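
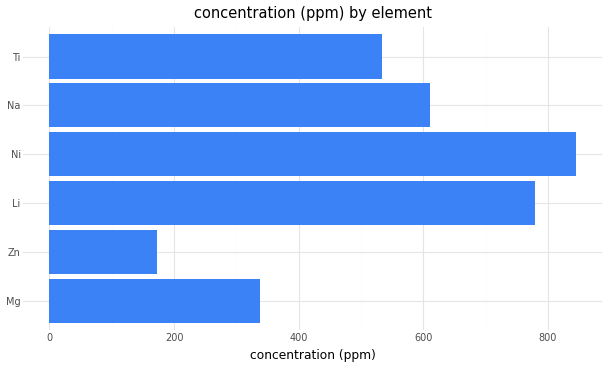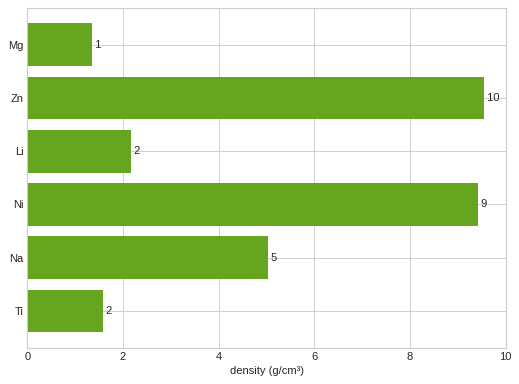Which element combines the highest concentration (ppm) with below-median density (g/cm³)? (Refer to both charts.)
Li

Chart 2 median density (g/cm³) ≈ 4; below-median elements: Mg, Li, Ti. Among those, Li has the highest concentration (ppm) (≈ 800).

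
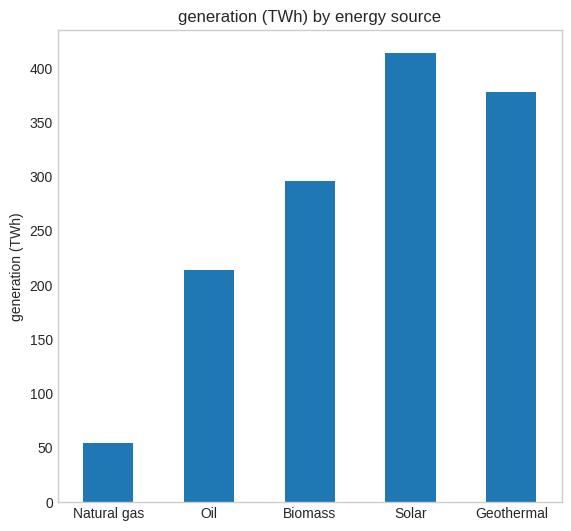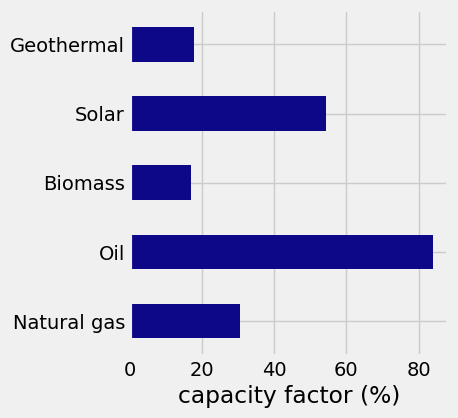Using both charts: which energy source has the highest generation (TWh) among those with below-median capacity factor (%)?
Geothermal

Chart 2 median capacity factor (%) ≈ 30; below-median energy sources: Biomass, Geothermal. Among those, Geothermal has the highest generation (TWh) (≈ 400).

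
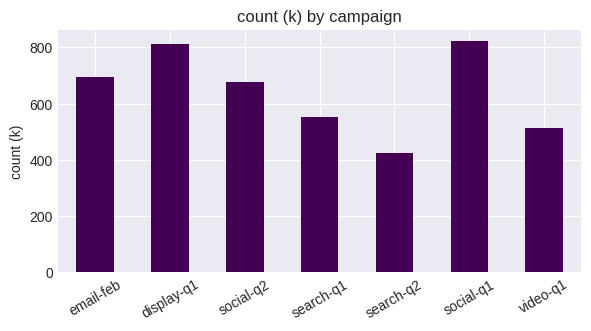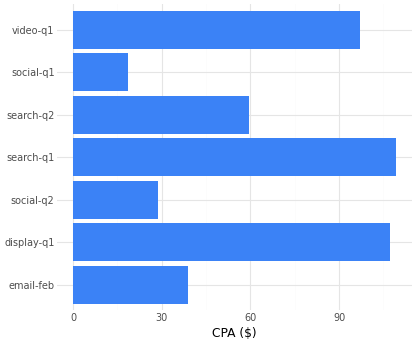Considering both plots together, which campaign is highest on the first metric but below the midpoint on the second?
social-q1

Chart 2 median CPA ($) ≈ 60; below-median campaigns: email-feb, social-q2, social-q1. Among those, social-q1 has the highest count (k) (≈ 800).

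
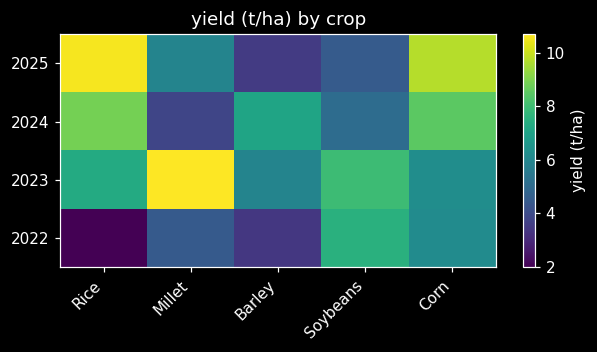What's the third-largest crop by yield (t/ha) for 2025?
Millet

Top 4 for 2025: Rice ≈ 11, Corn ≈ 10, Millet ≈ 6, Soybeans ≈ 5.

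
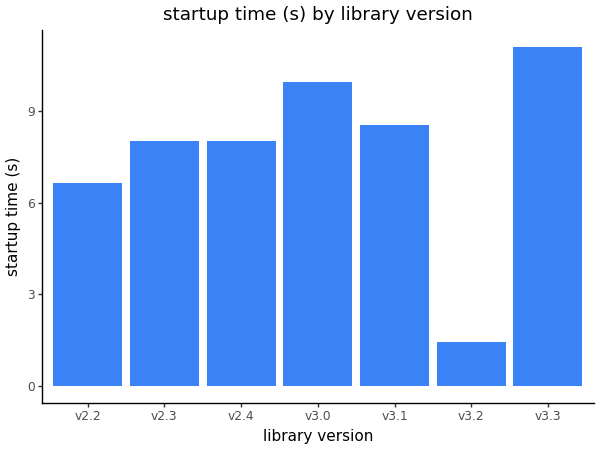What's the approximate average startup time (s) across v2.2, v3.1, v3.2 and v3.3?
(7 + 9 + 1 + 11) / 4 ≈ 7.

≈ 7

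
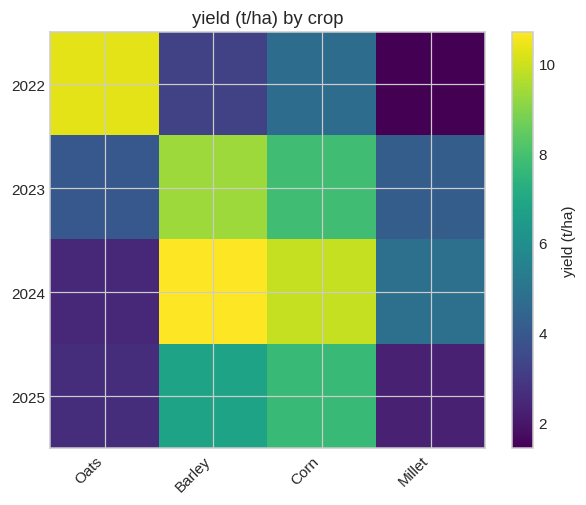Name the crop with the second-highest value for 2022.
Top 3 for 2022: Oats ≈ 10, Corn ≈ 5, Barley ≈ 3.

Corn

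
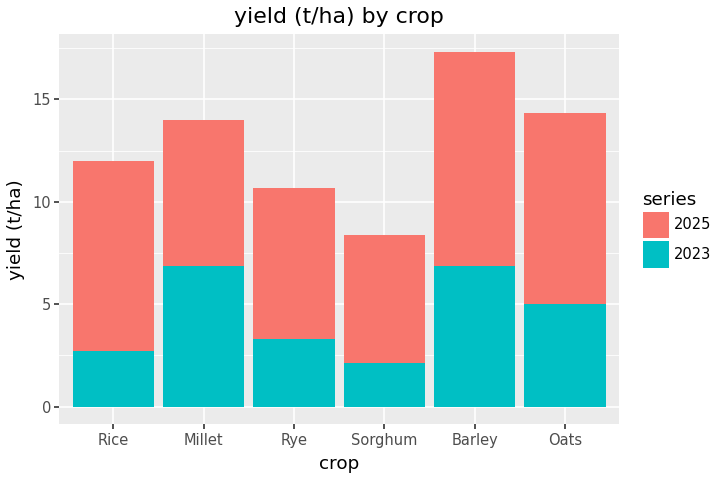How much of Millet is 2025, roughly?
2025 top ≈ 14, bottom ≈ 6; segment ≈ 8.

≈ 8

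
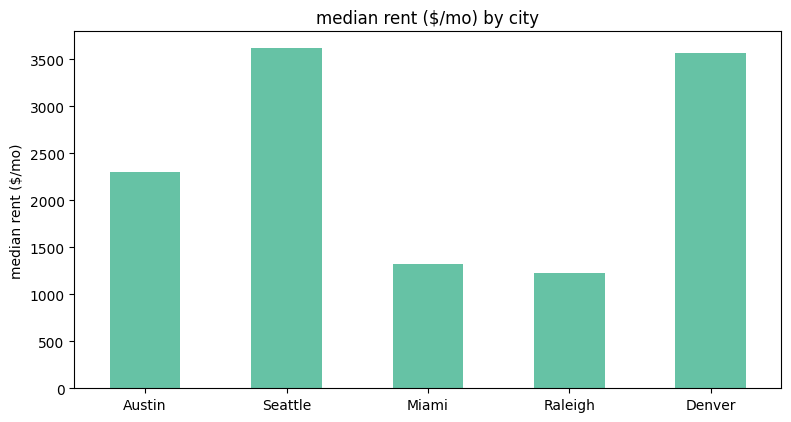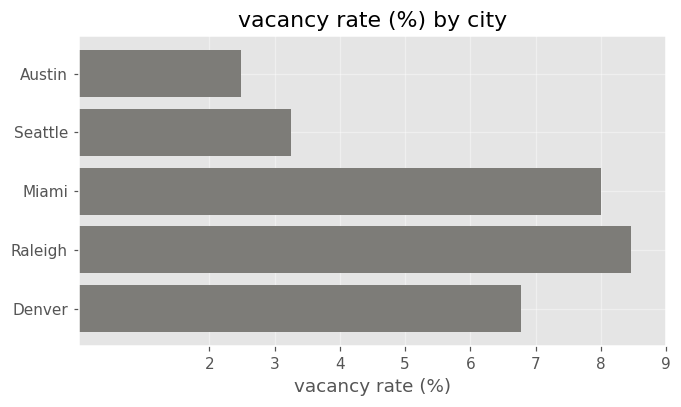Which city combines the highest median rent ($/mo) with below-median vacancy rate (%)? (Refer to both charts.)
Seattle

Chart 2 median vacancy rate (%) ≈ 7; below-median cities: Austin, Seattle. Among those, Seattle has the highest median rent ($/mo) (≈ 3500).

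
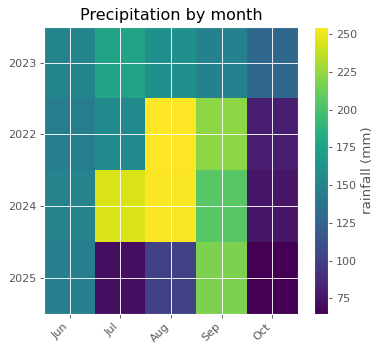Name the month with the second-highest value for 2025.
Jun

Top 3 for 2025: Sep ≈ 220, Jun ≈ 140, Aug ≈ 100.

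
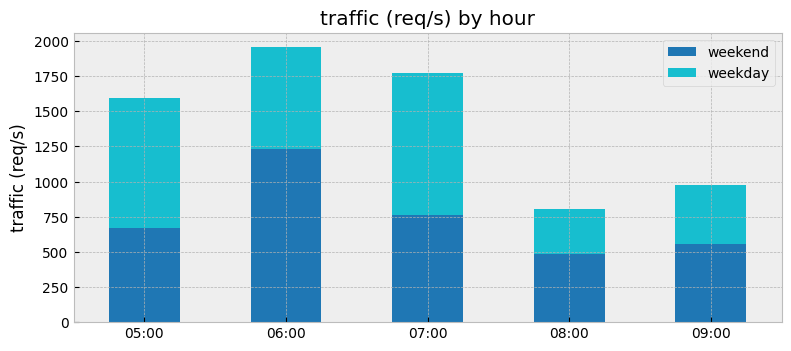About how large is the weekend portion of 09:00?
≈ 600

weekend top ≈ 600, bottom ≈ 0; segment ≈ 600.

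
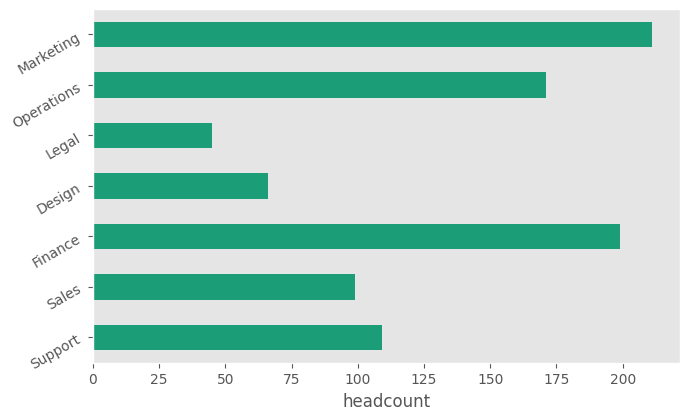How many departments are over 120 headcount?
3

Above 120: Finance, Operations, Marketing.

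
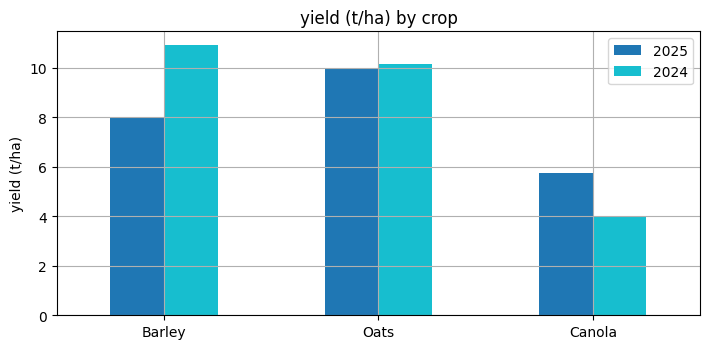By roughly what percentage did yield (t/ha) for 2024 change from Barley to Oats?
Barley ≈ 11, Oats ≈ 10; (10 − 11) / 11 ≈ -9.1%.

≈ -9.1%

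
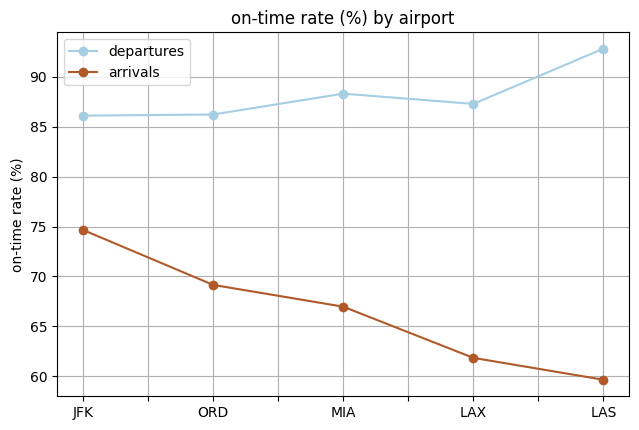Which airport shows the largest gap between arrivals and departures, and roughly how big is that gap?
LAS: arrivals ≈ 60, departures ≈ 95 → gap ≈ 35. Next-largest (LAX) is only ≈ 25.

LAS, ≈ 35 %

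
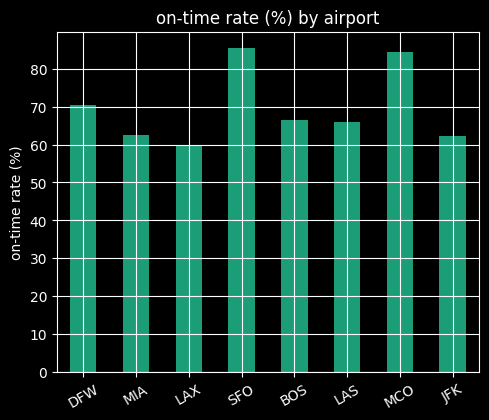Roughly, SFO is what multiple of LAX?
SFO ≈ 90, LAX ≈ 60; 90/60 ≈ 1.5.

≈ 1.5×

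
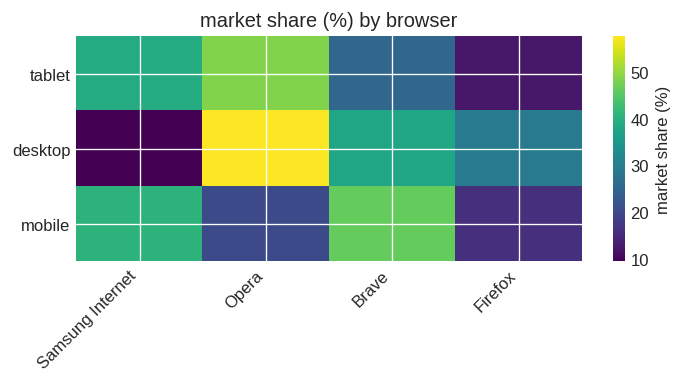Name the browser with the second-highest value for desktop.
Top 3 for desktop: Opera ≈ 60, Brave ≈ 40, Firefox ≈ 30.

Brave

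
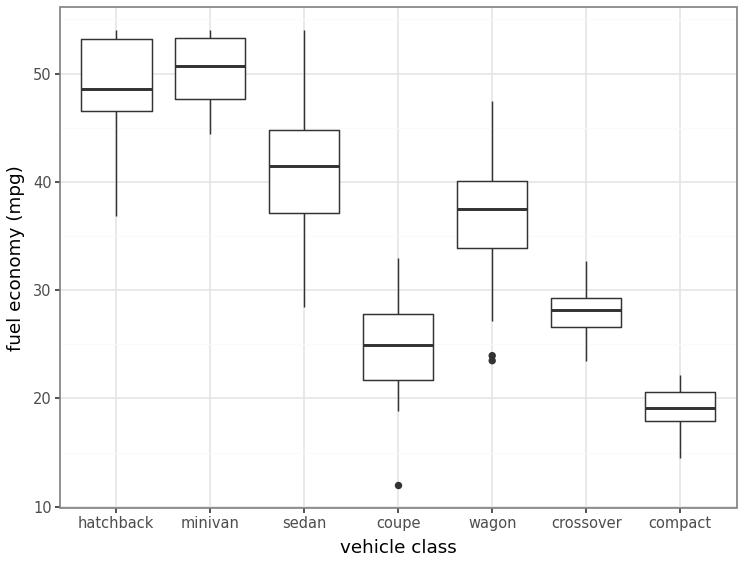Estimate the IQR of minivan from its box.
Q3 ≈ 55, Q1 ≈ 50; IQR ≈ 5.

≈ 5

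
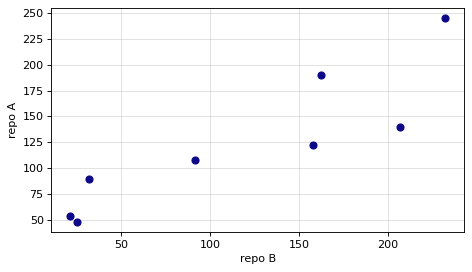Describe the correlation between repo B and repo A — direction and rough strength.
Points are positively correlated; strong (|r| ≈ 0.9).

positive, strong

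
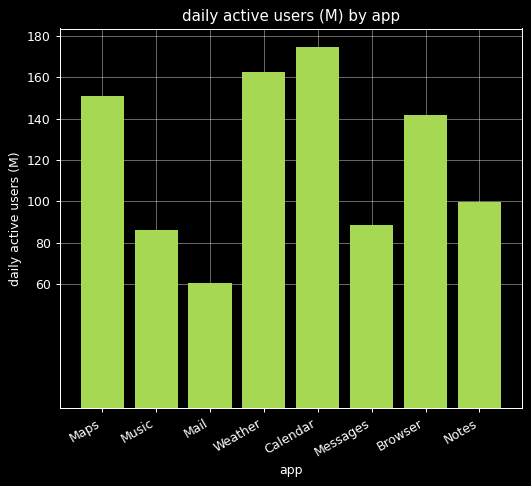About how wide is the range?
Max Calendar ≈ 180, min Mail ≈ 60; range ≈ 120.

≈ 120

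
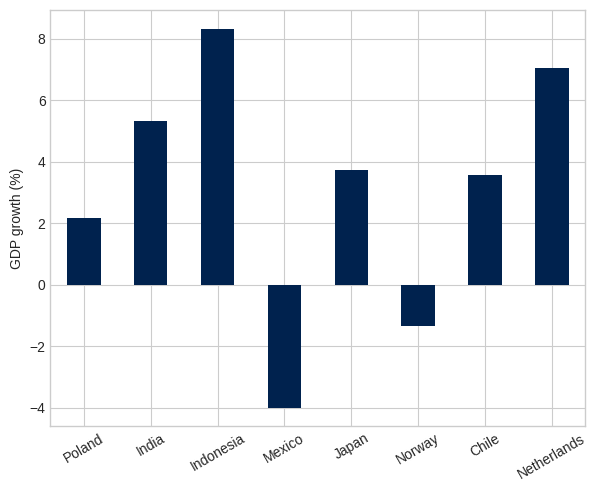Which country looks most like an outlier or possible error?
Mexico ≈ -4; the rest sit between ≈ -2 and ≈ 8.

Mexico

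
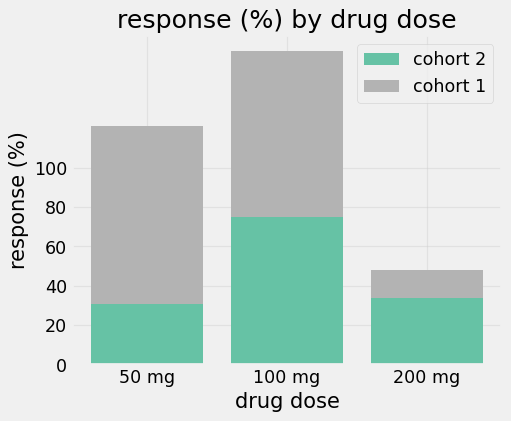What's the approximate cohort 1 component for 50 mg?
≈ 80

cohort 1 top ≈ 120, bottom ≈ 40; segment ≈ 80.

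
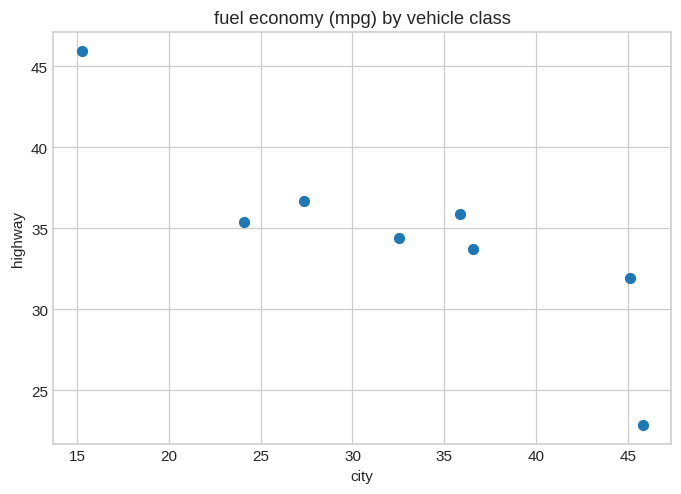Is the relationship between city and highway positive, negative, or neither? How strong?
Points are negatively correlated; strong (|r| ≈ 0.9).

negative, strong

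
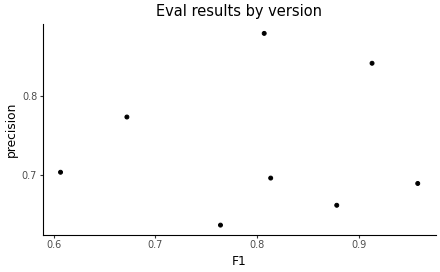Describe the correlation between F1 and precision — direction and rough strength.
no clear correlation

Points are roughly uncorrelated; weak (|r| ≈ 0.1).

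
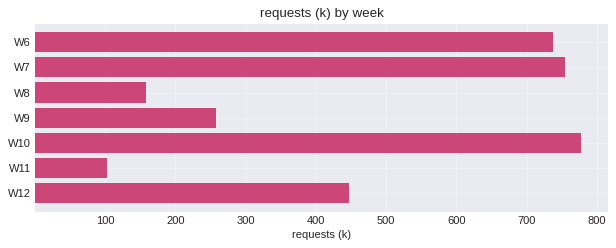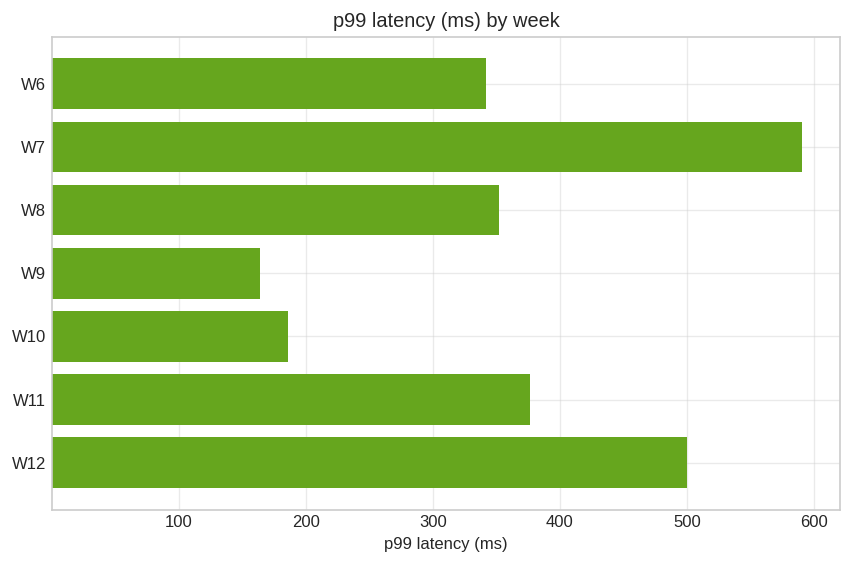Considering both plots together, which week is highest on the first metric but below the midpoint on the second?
W10

Chart 2 median p99 latency (ms) ≈ 400; below-median weeks: W6, W9, W10. Among those, W10 has the highest requests (k) (≈ 800).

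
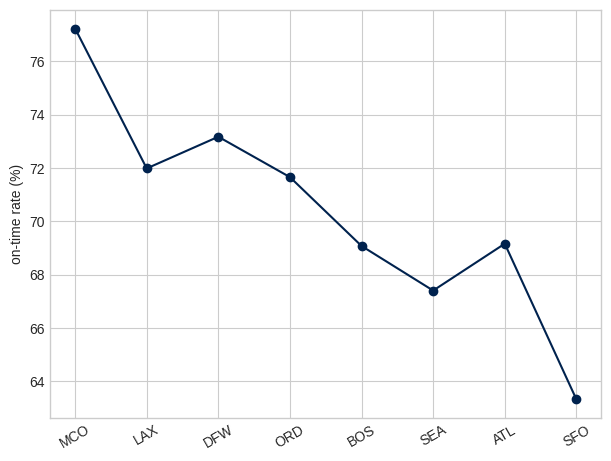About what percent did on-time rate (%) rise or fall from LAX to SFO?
LAX ≈ 72, SFO ≈ 64; (64 − 72) / 72 ≈ -11.1%.

≈ -11.1%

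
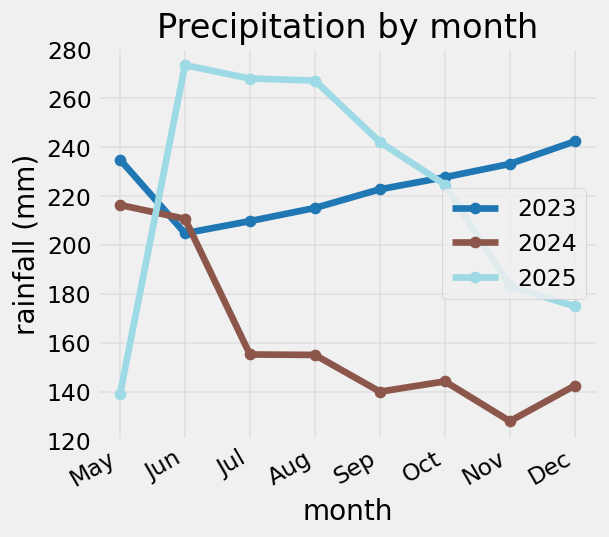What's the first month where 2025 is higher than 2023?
Jun

May: 2025 ≈ 140 vs 2023 ≈ 240 (not yet); Jun: 2025 ≈ 280 vs 2023 ≈ 200 (first crossover).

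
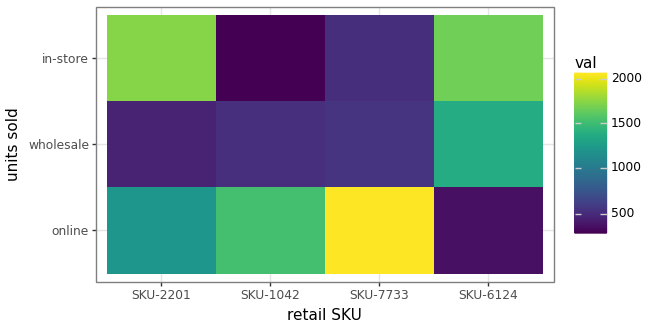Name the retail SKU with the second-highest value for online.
SKU-1042

Top 3 for online: SKU-7733 ≈ 2000, SKU-1042 ≈ 1600, SKU-2201 ≈ 1200.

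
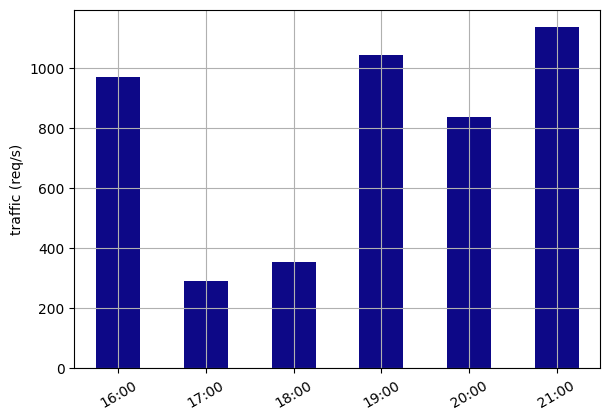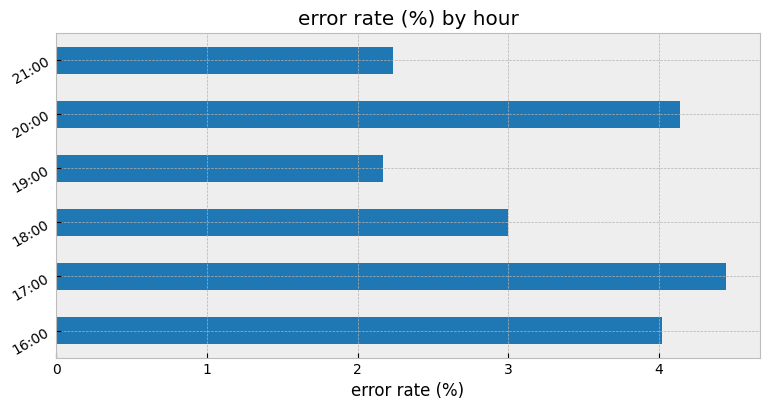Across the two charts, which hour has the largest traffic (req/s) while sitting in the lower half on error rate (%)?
21:00

Chart 2 median error rate (%) ≈ 3.5; below-median hours: 18:00, 19:00, 21:00. Among those, 21:00 has the highest traffic (req/s) (≈ 1200).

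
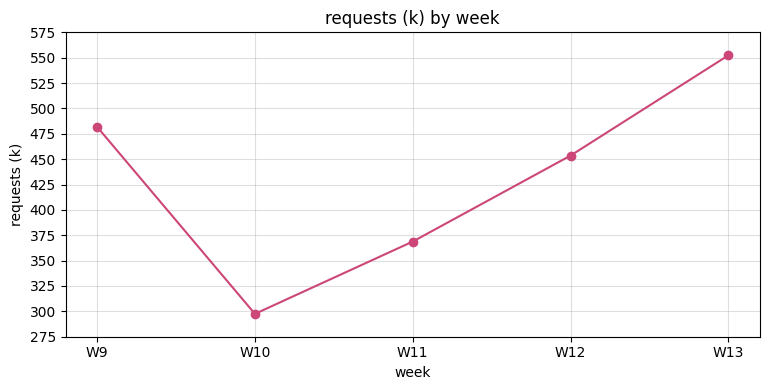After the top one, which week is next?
Top 3: W13 ≈ 550, W9 ≈ 475, W12 ≈ 450.

W9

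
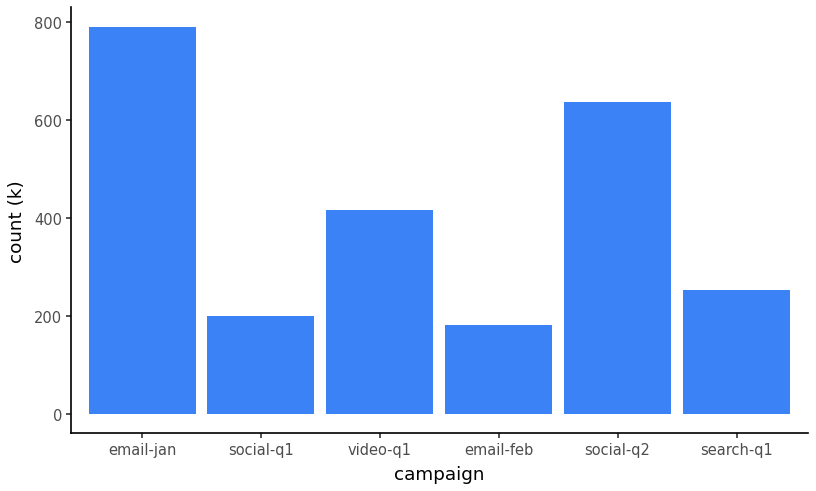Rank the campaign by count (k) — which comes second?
social-q2

Top 3: email-jan ≈ 800, social-q2 ≈ 600, video-q1 ≈ 400.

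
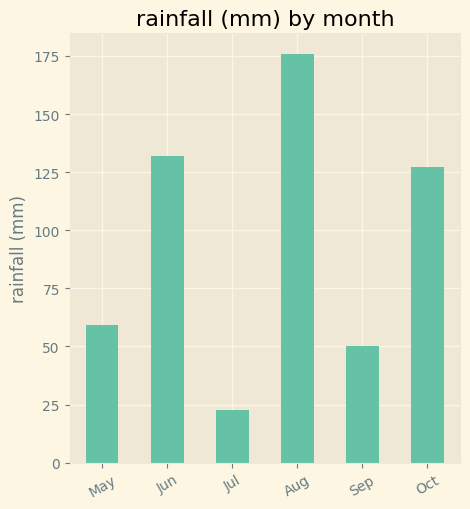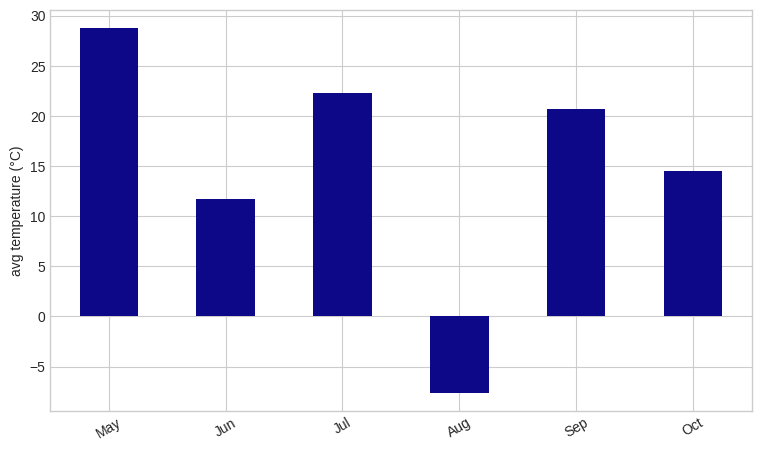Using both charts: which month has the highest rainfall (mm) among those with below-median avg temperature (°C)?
Chart 2 median avg temperature (°C) ≈ 20; below-median months: Jun, Aug, Oct. Among those, Aug has the highest rainfall (mm) (≈ 180).

Aug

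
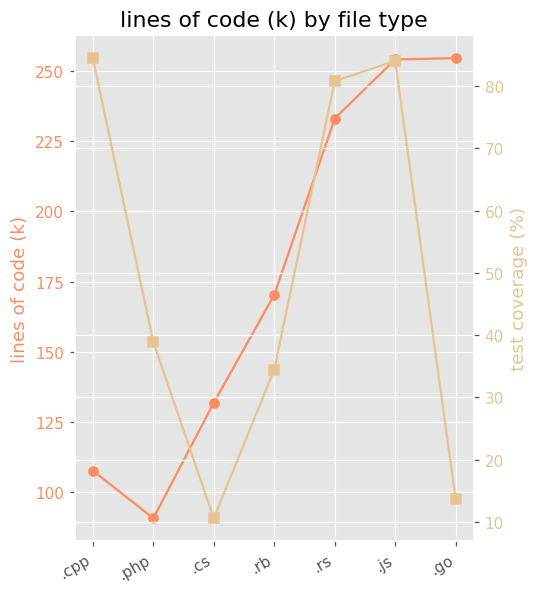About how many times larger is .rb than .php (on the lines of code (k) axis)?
≈ 1.8×

.rb ≈ 180, .php ≈ 100; 180/100 ≈ 1.8.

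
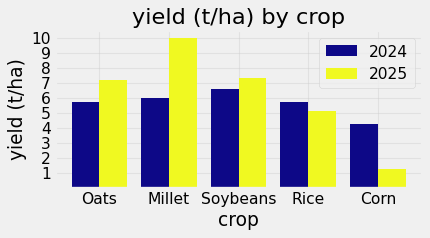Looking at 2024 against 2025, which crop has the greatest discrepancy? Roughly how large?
Millet: 2024 ≈ 6, 2025 ≈ 10 → gap ≈ 4. Next-largest (Corn) is only ≈ 3.

Millet, ≈ 4 t/ha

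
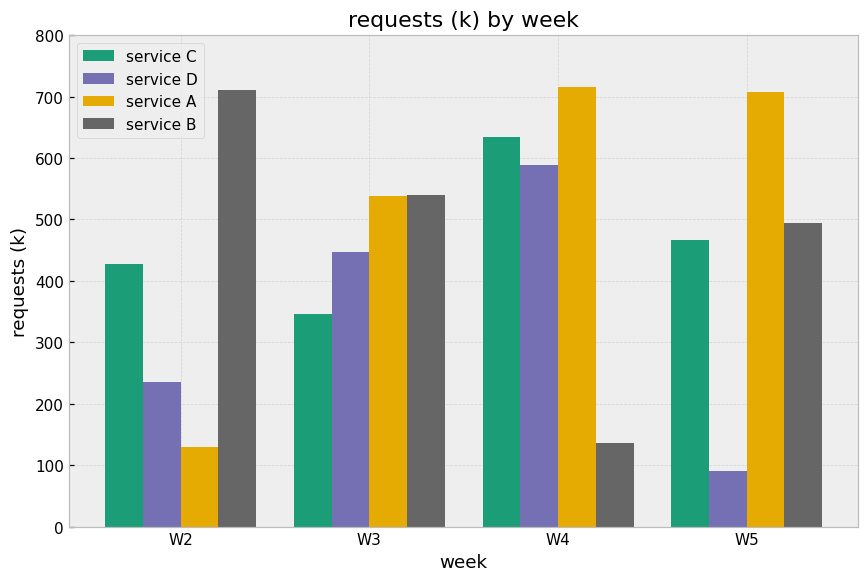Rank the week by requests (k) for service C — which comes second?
W5

Top 3 for service C: W4 ≈ 600, W5 ≈ 500, W2 ≈ 400.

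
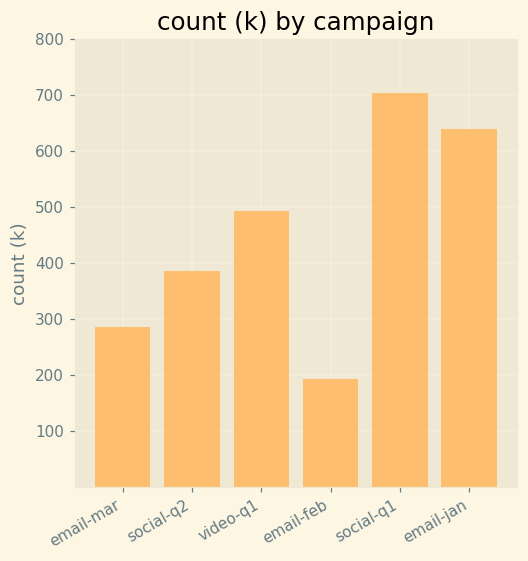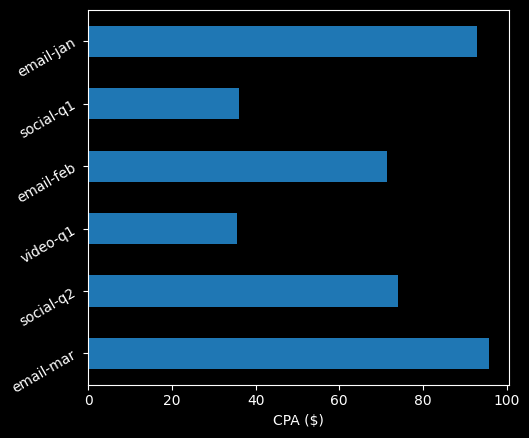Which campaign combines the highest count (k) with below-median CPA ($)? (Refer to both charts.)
Chart 2 median CPA ($) ≈ 70; below-median campaigns: video-q1, email-feb, social-q1. Among those, social-q1 has the highest count (k) (≈ 700).

social-q1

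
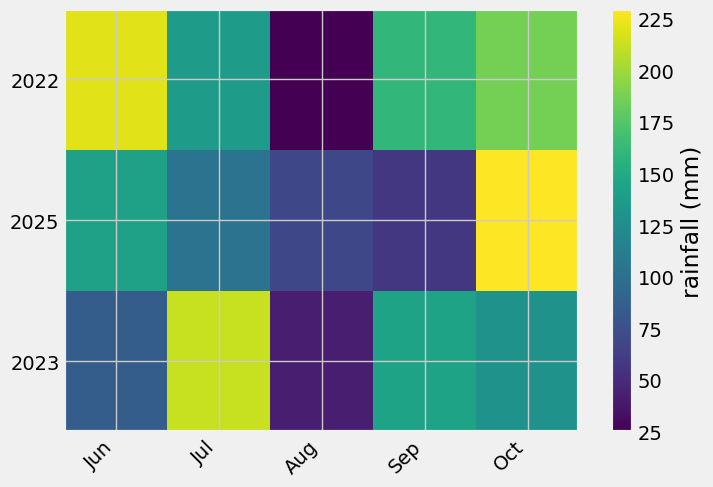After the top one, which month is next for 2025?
Top 3 for 2025: Oct ≈ 220, Jun ≈ 140, Jul ≈ 100.

Jun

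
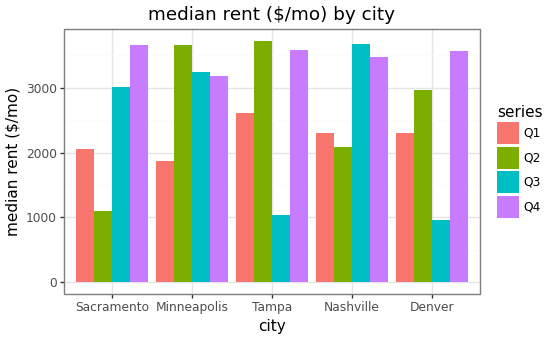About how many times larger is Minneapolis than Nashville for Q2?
≈ 1.75×

Minneapolis ≈ 3500, Nashville ≈ 2000; 3500/2000 ≈ 1.75.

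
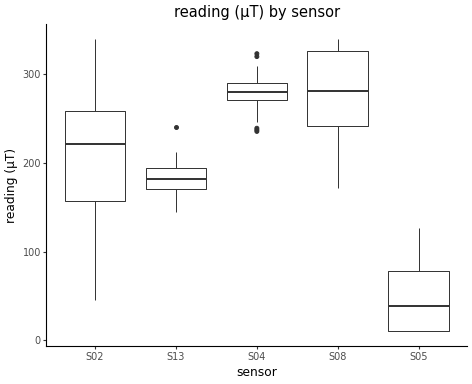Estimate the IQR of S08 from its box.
≈ 80

Q3 ≈ 320, Q1 ≈ 240; IQR ≈ 80.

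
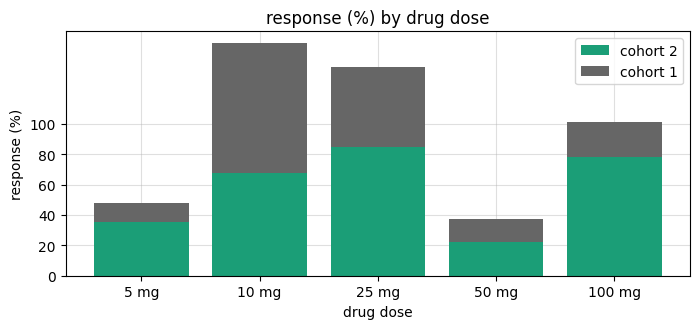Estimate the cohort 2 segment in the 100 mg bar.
cohort 2 top ≈ 80, bottom ≈ 0; segment ≈ 80.

≈ 80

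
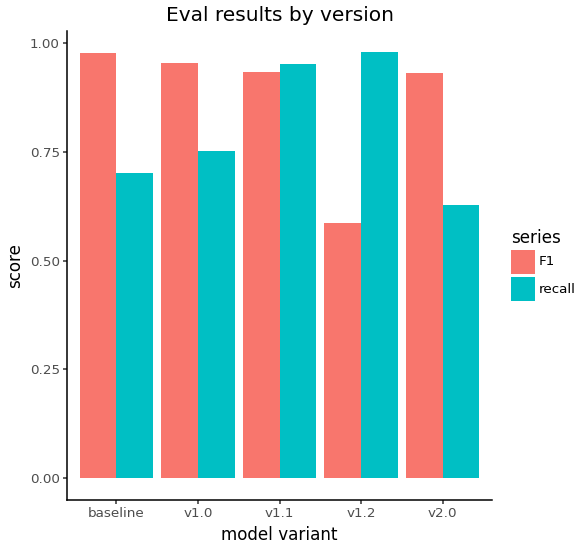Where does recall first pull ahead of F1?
v1.1

v1.0: recall ≈ 0.8 vs F1 ≈ 1.0 (not yet); v1.1: recall ≈ 1.0 vs F1 ≈ 0.9 (first crossover).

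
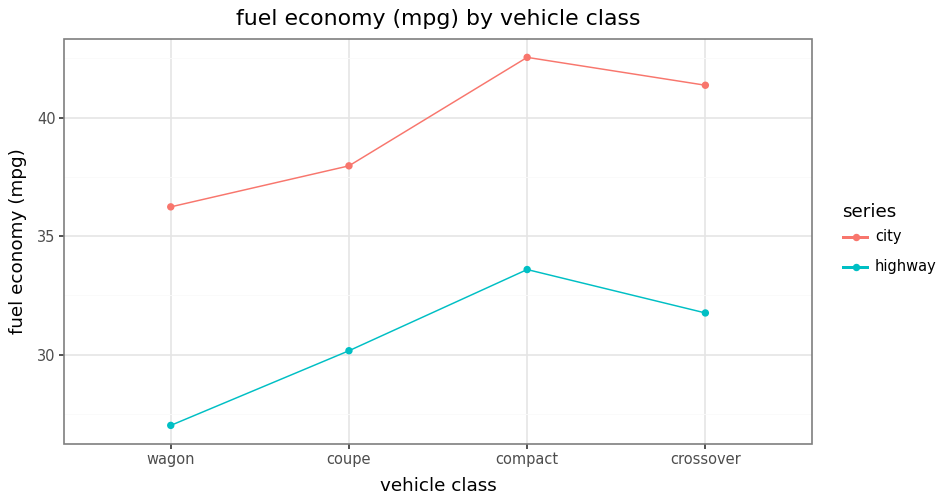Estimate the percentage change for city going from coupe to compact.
coupe ≈ 38, compact ≈ 42; (42 − 38) / 38 ≈ +10.5%.

≈ +10.5%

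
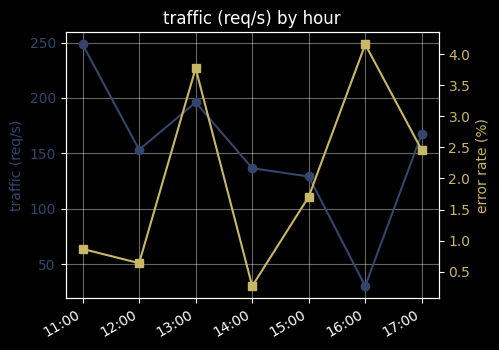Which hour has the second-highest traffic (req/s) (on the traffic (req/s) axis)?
Top 3 (on the traffic (req/s) axis): 11:00 ≈ 240, 13:00 ≈ 200, 17:00 ≈ 160.

13:00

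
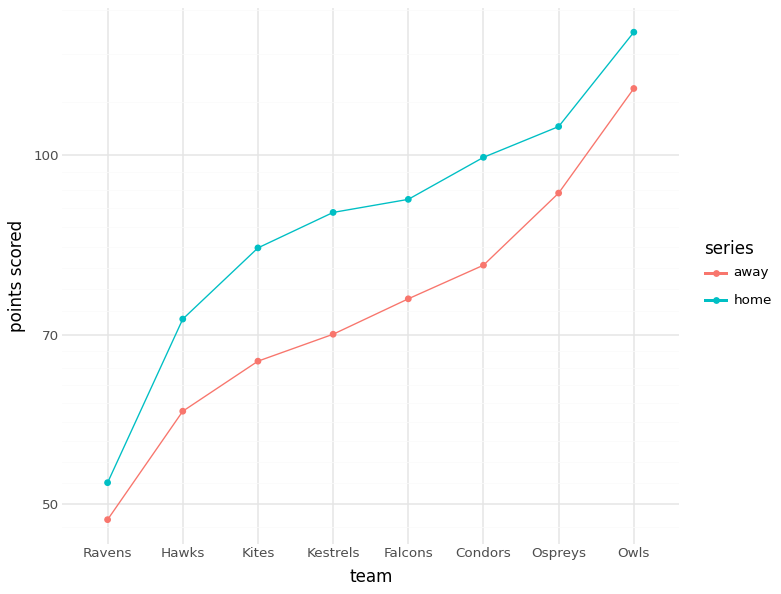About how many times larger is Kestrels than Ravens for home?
Kestrels ≈ 90, Ravens ≈ 50; 90/50 ≈ 1.8.

≈ 1.8×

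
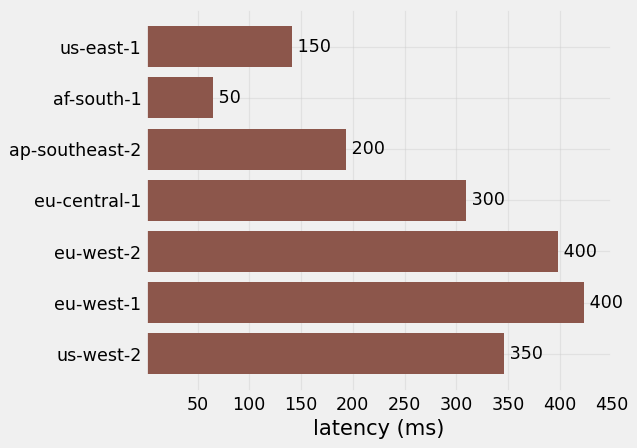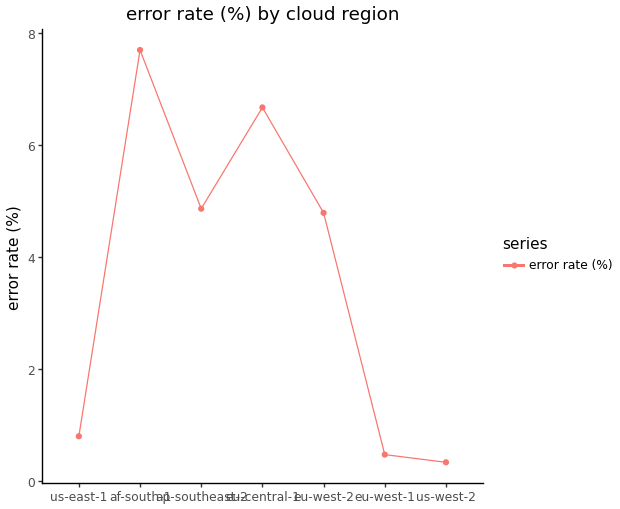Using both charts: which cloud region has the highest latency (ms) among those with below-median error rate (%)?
Chart 2 median error rate (%) ≈ 5; below-median cloud regions: us-east-1, eu-west-1, us-west-2. Among those, eu-west-1 has the highest latency (ms) (≈ 400).

eu-west-1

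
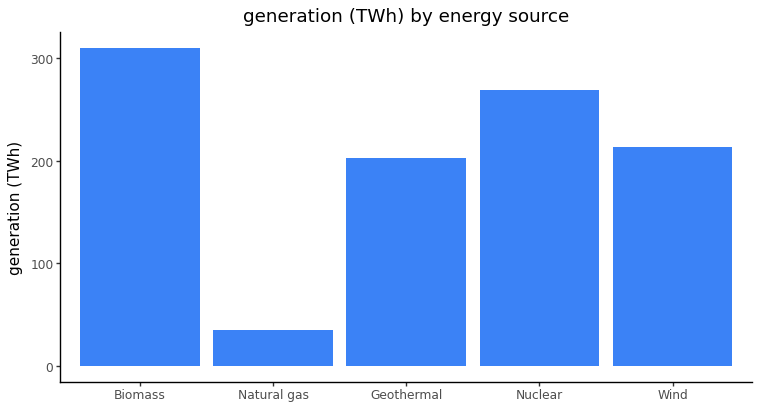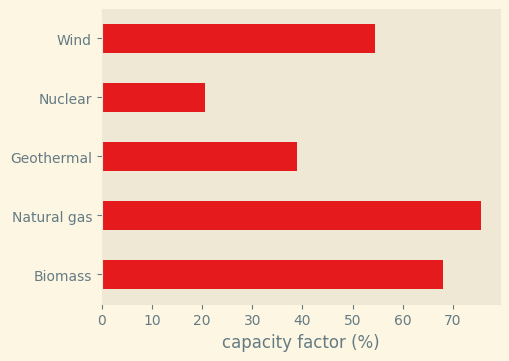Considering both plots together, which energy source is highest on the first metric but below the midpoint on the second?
Nuclear

Chart 2 median capacity factor (%) ≈ 50; below-median energy sources: Geothermal, Nuclear. Among those, Nuclear has the highest generation (TWh) (≈ 250).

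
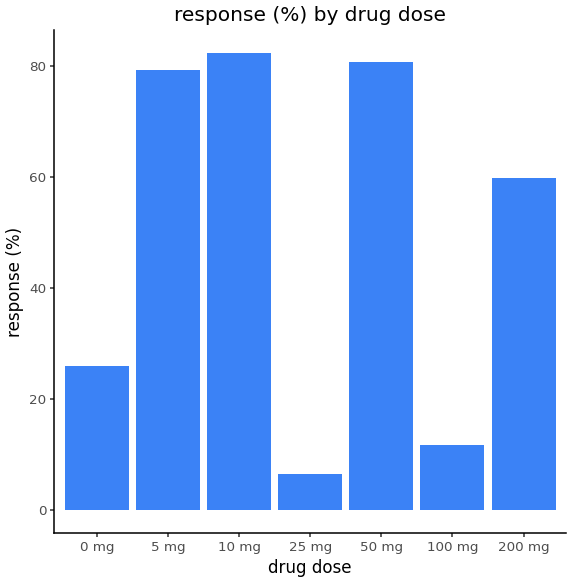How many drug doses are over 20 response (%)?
Above 20: 0 mg, 5 mg, 10 mg, 50 mg, 200 mg.

5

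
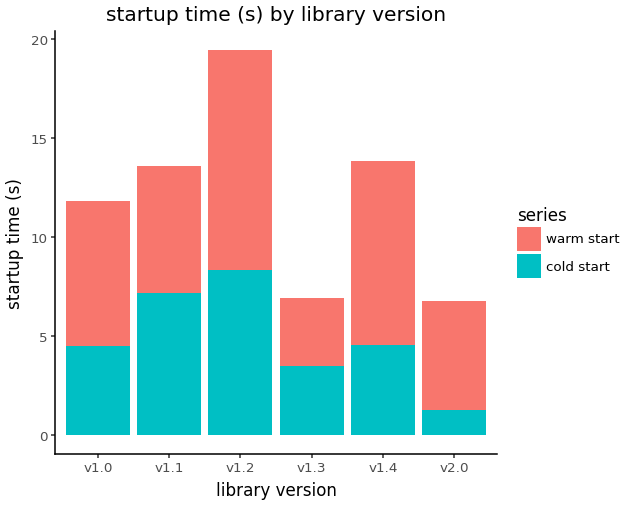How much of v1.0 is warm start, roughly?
warm start top ≈ 12, bottom ≈ 4; segment ≈ 8.

≈ 8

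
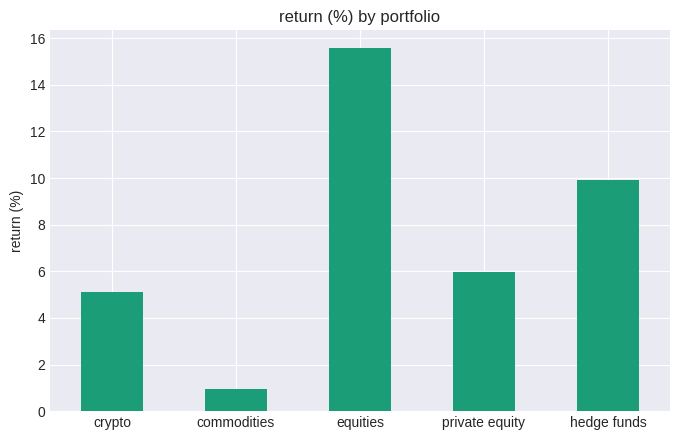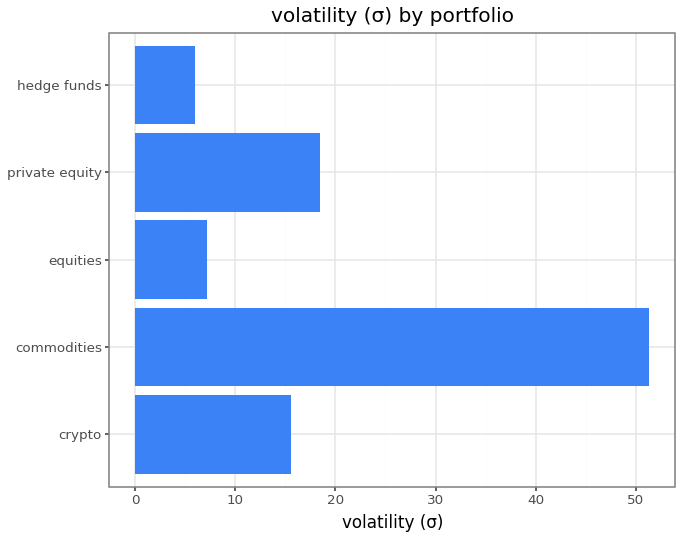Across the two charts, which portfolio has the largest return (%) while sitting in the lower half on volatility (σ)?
equities

Chart 2 median volatility (σ) ≈ 15; below-median portfolios: equities, hedge funds. Among those, equities has the highest return (%) (≈ 16).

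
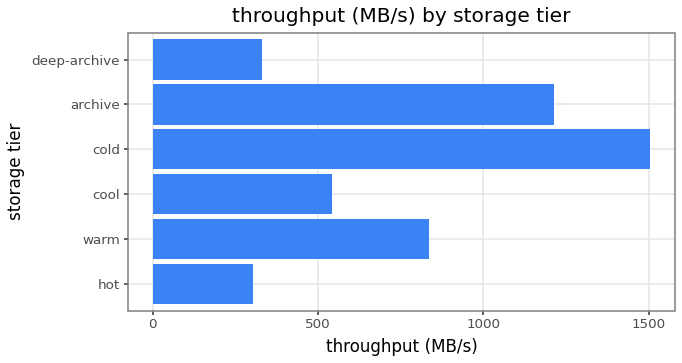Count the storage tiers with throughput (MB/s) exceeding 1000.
2

Above 1000: cold, archive.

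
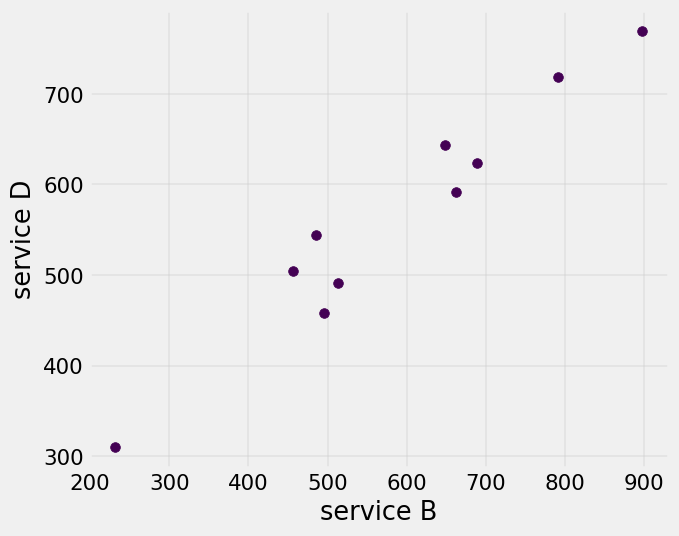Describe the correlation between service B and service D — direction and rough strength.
Points are positively correlated; strong (|r| ≈ 1.0).

positive, strong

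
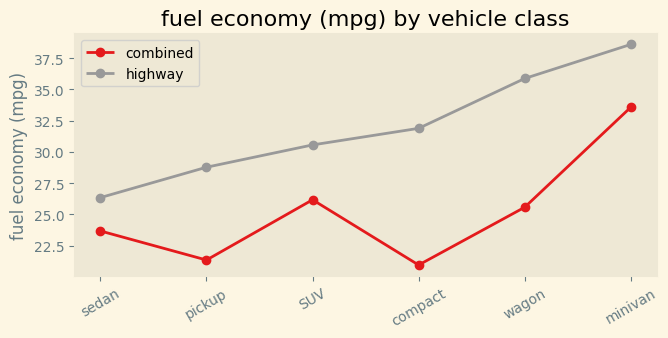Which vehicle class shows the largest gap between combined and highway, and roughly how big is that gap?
compact: combined ≈ 20, highway ≈ 32 → gap ≈ 12. Next-largest (wagon) is only ≈ 10.

compact, ≈ 12 mpg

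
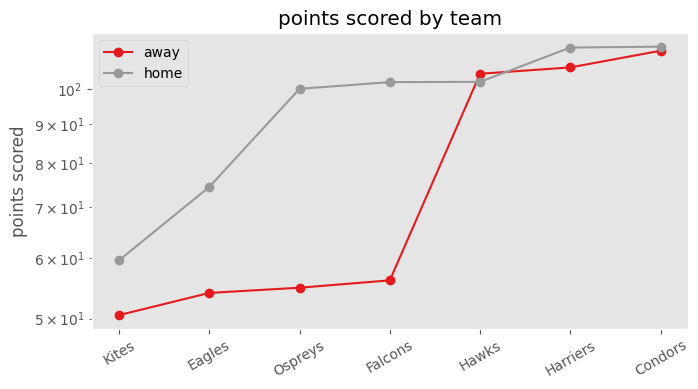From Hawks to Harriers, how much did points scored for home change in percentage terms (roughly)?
Hawks ≈ 100, Harriers ≈ 110; (110 − 100) / 100 ≈ +10%.

≈ +10%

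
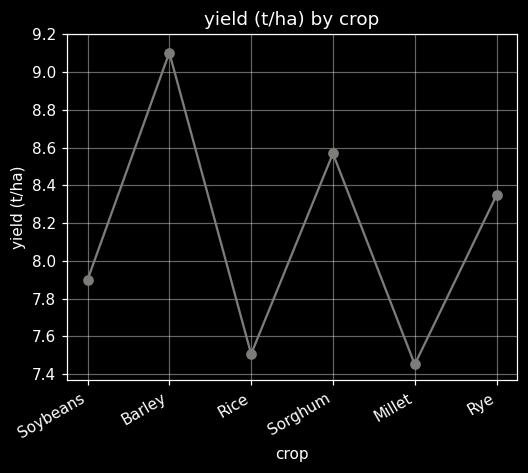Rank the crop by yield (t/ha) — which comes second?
Sorghum

Top 3: Barley ≈ 9.2, Sorghum ≈ 8.6, Rye ≈ 8.4.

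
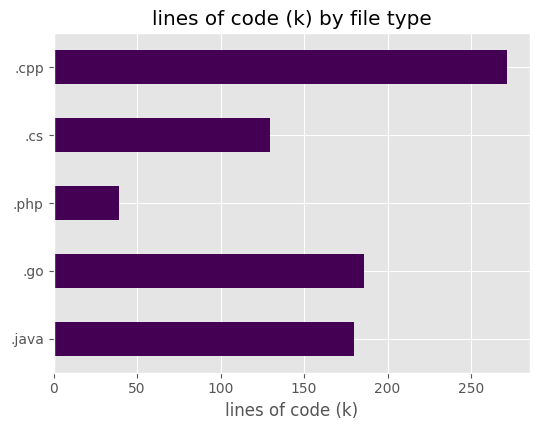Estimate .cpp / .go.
.cpp ≈ 275, .go ≈ 175; 275/175 ≈ 1.57.

≈ 1.57×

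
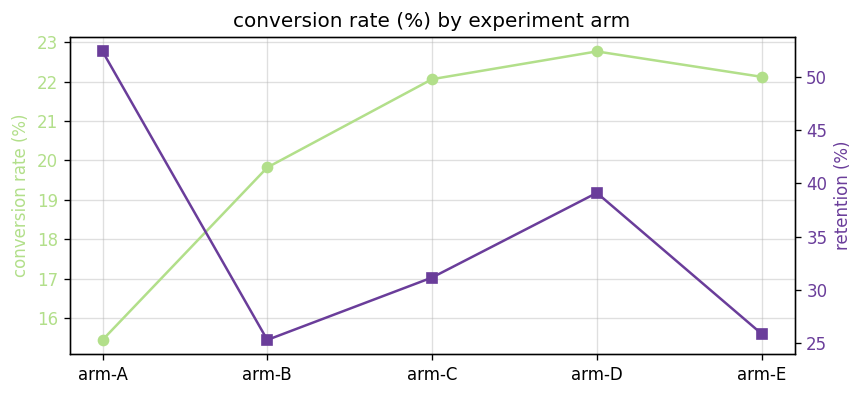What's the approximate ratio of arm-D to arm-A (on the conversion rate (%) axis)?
arm-D ≈ 23, arm-A ≈ 15; 23/15 ≈ 1.53.

≈ 1.53×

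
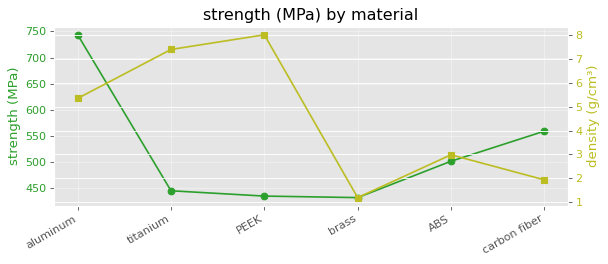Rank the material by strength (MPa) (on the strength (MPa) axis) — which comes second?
carbon fiber

Top 3 (on the strength (MPa) axis): aluminum ≈ 750, carbon fiber ≈ 550, ABS ≈ 500.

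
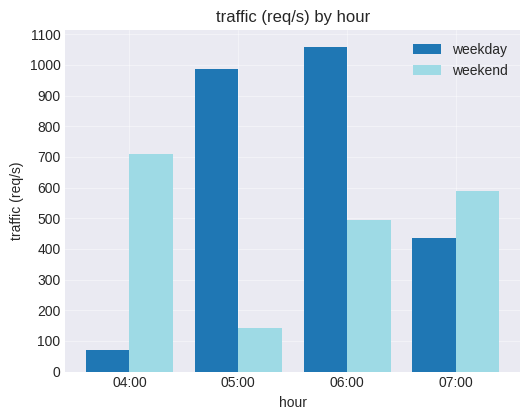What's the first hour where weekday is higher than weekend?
05:00

04:00: weekday ≈ 100 vs weekend ≈ 700 (not yet); 05:00: weekday ≈ 1000 vs weekend ≈ 100 (first crossover).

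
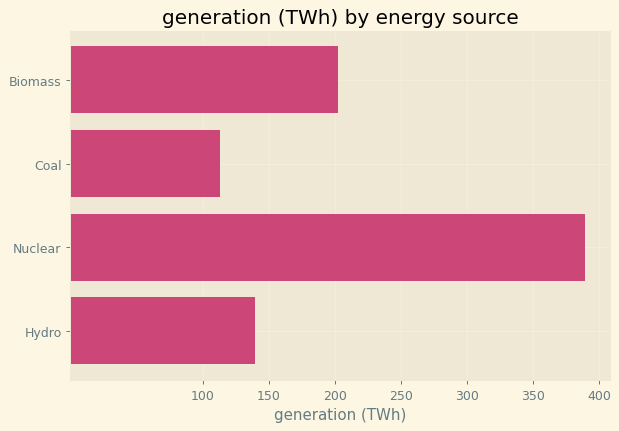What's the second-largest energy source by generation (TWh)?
Top 3: Nuclear ≈ 400, Biomass ≈ 200, Hydro ≈ 150.

Biomass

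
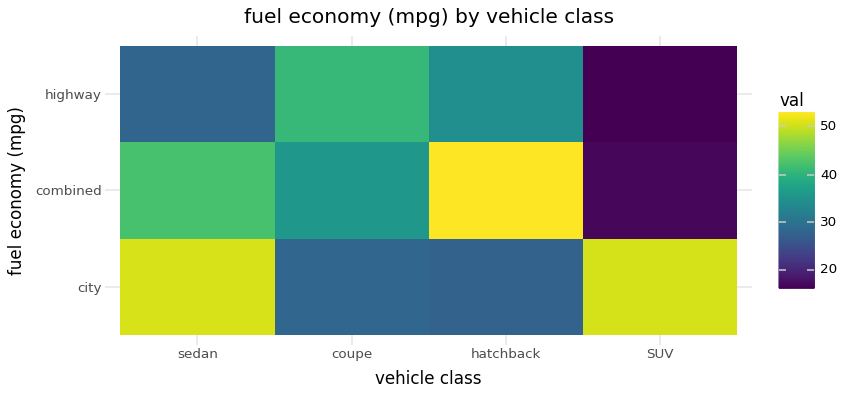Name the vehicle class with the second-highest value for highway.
Top 3 for highway: coupe ≈ 40, hatchback ≈ 35, sedan ≈ 30.

hatchback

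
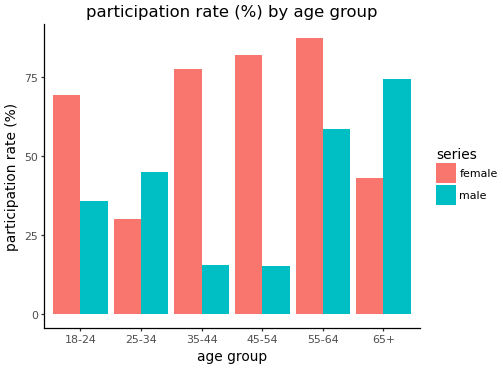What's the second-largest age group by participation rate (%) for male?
55-64

Top 3 for male: 65+ ≈ 70, 55-64 ≈ 60, 25-34 ≈ 40.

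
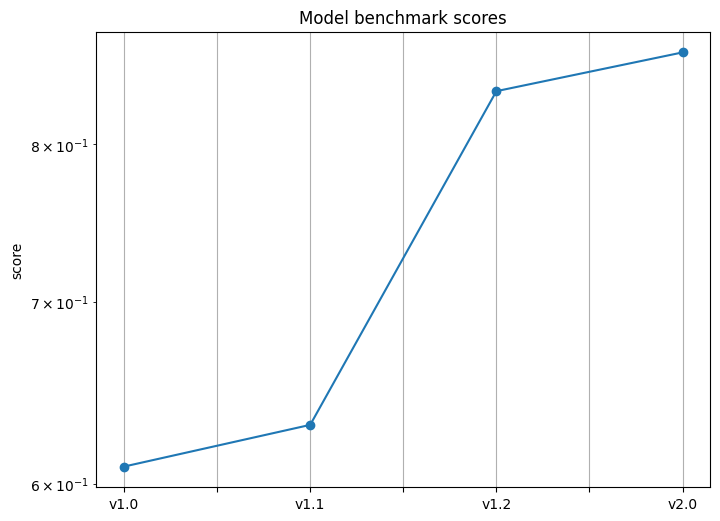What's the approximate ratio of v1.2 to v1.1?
≈ 1.31×

v1.2 ≈ 0.85, v1.1 ≈ 0.65; 0.85/0.65 ≈ 1.31.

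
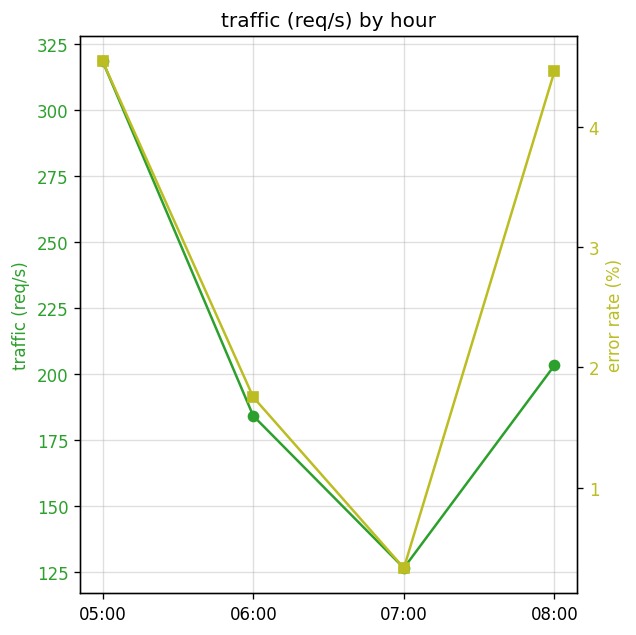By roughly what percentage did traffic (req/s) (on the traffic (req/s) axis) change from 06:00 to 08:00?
06:00 ≈ 180, 08:00 ≈ 200; (200 − 180) / 180 ≈ +11.1%.

≈ +11.1%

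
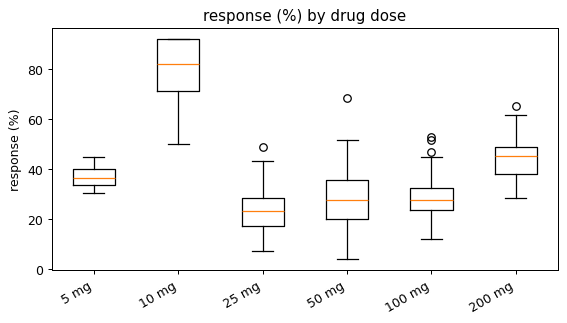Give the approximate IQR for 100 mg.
≈ 10

Q3 ≈ 30, Q1 ≈ 20; IQR ≈ 10.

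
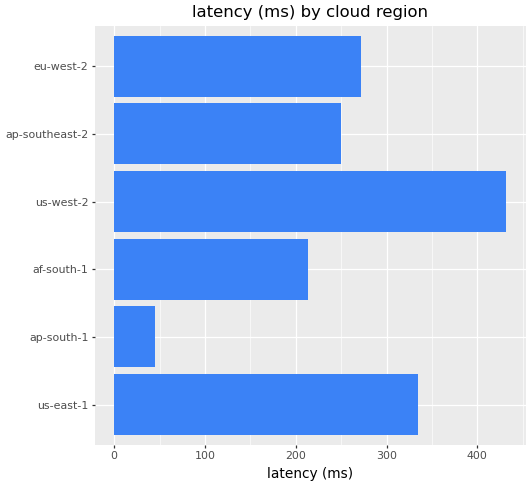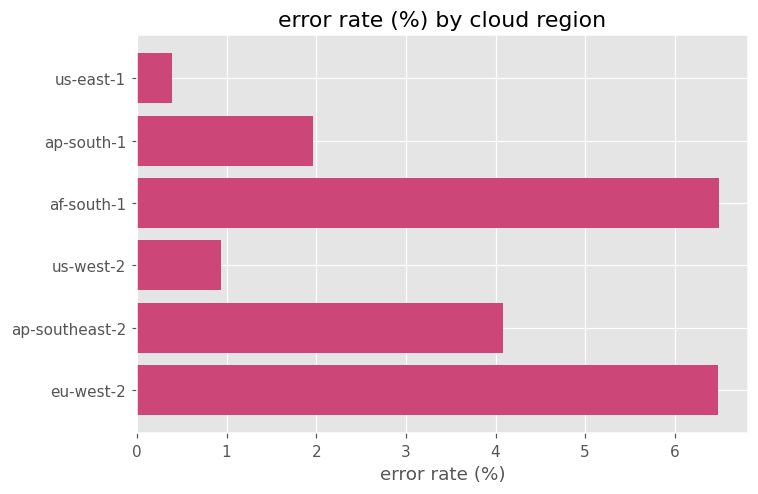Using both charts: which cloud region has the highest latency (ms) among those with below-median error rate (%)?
us-west-2

Chart 2 median error rate (%) ≈ 3; below-median cloud regions: us-east-1, ap-south-1, us-west-2. Among those, us-west-2 has the highest latency (ms) (≈ 450).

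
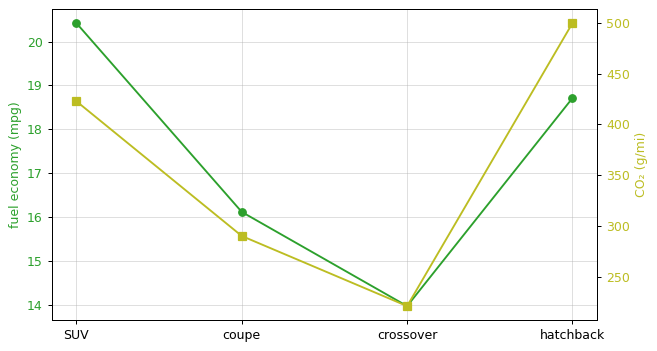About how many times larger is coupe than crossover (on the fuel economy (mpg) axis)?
coupe ≈ 16, crossover ≈ 14; 16/14 ≈ 1.14.

≈ 1.14×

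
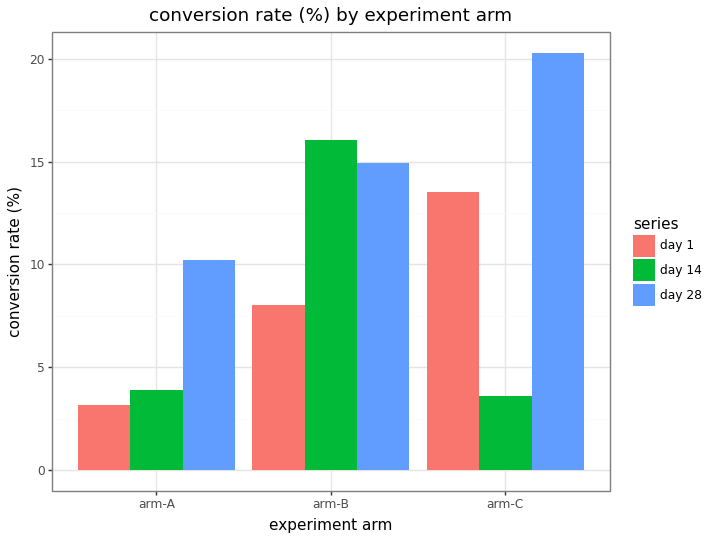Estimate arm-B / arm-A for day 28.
arm-B ≈ 14, arm-A ≈ 10; 14/10 ≈ 1.4.

≈ 1.4×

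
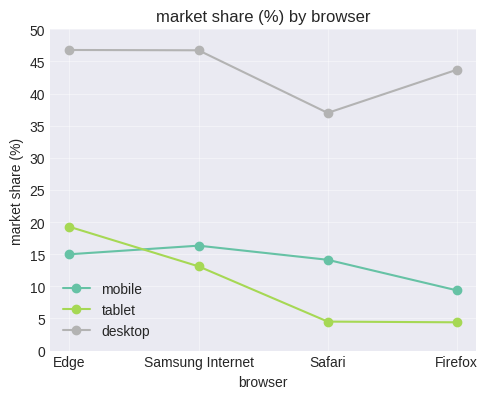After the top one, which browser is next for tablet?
Top 3 for tablet: Edge ≈ 20, Samsung Internet ≈ 15, Safari ≈ 5.

Samsung Internet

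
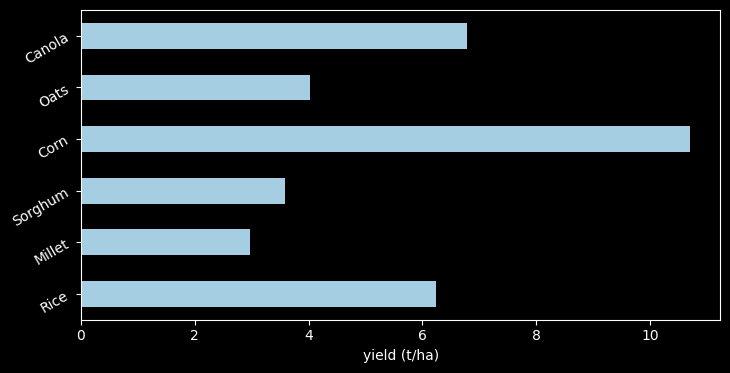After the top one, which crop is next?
Top 3: Corn ≈ 11, Canola ≈ 7, Rice ≈ 6.

Canola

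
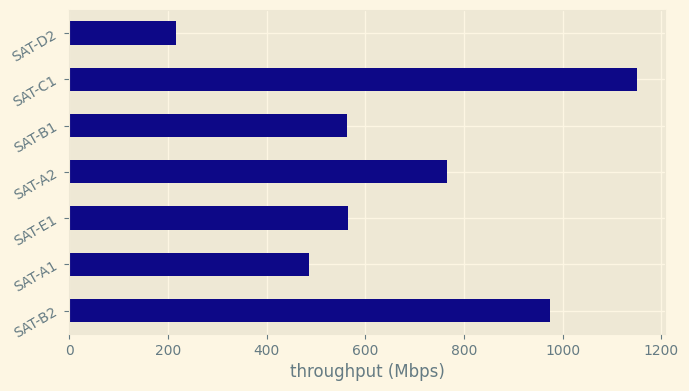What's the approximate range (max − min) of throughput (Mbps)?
≈ 900

Max SAT-C1 ≈ 1100, min SAT-D2 ≈ 200; range ≈ 900.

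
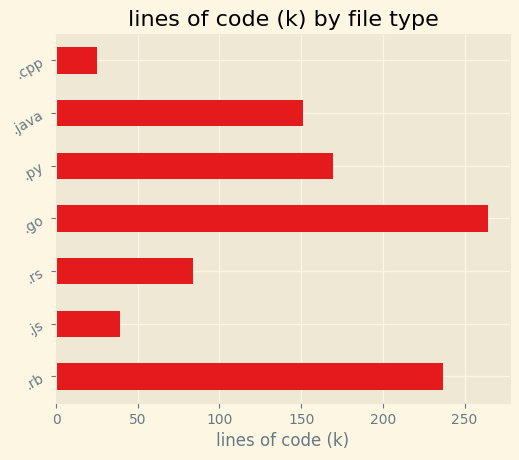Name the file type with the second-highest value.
.rb

Top 3: .go ≈ 275, .rb ≈ 225, .py ≈ 175.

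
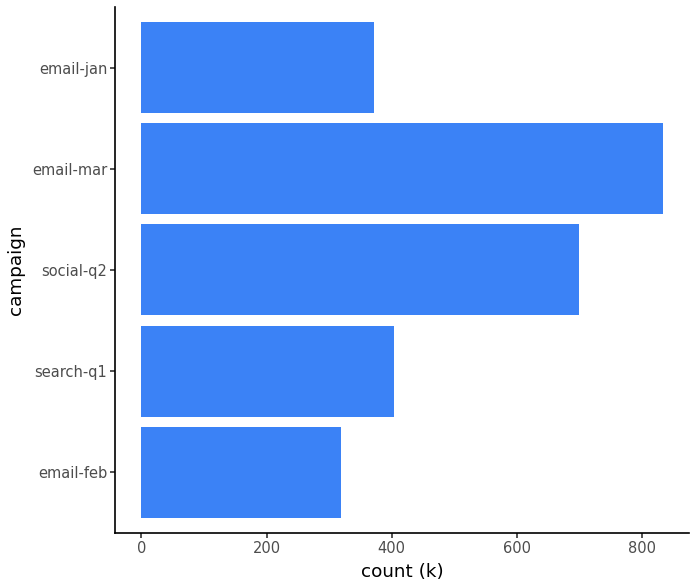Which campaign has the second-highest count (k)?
social-q2

Top 3: email-mar ≈ 800, social-q2 ≈ 700, search-q1 ≈ 400.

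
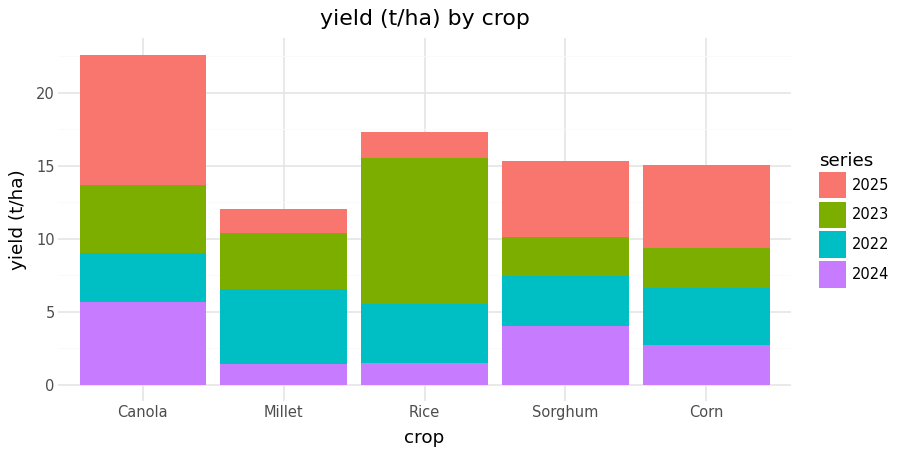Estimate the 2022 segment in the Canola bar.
2022 top ≈ 10, bottom ≈ 6; segment ≈ 4.

≈ 4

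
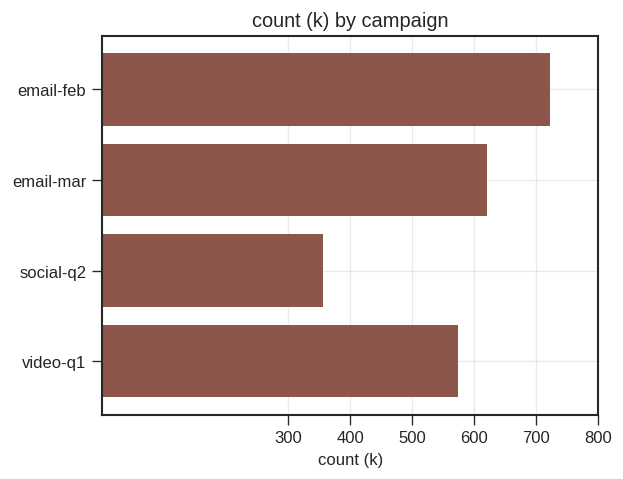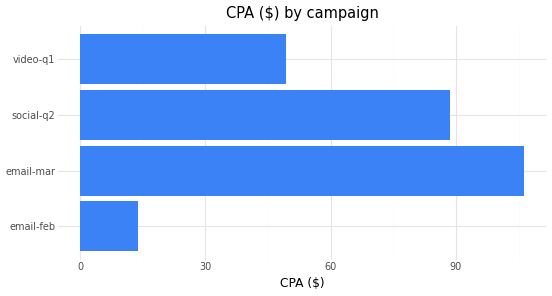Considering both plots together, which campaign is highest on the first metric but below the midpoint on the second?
Chart 2 median CPA ($) ≈ 70; below-median campaigns: email-feb, video-q1. Among those, email-feb has the highest count (k) (≈ 700).

email-feb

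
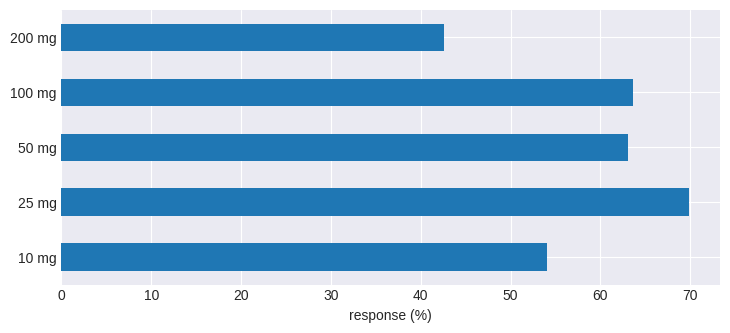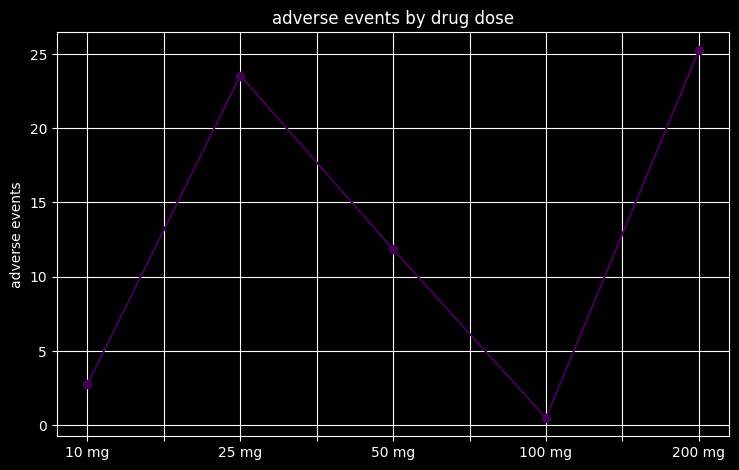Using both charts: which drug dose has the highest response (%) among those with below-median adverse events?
100 mg

Chart 2 median adverse events ≈ 10; below-median drug doses: 10 mg, 100 mg. Among those, 100 mg has the highest response (%) (≈ 60).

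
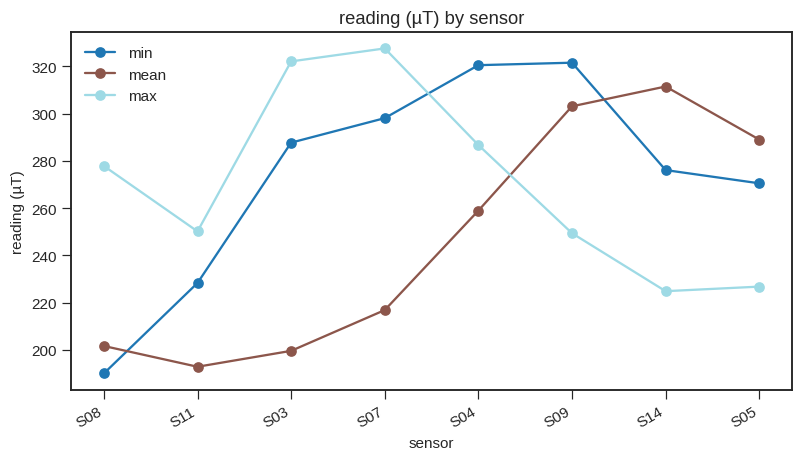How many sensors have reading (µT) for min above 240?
6

Above 240: S03, S07, S04, S09, S14, S05.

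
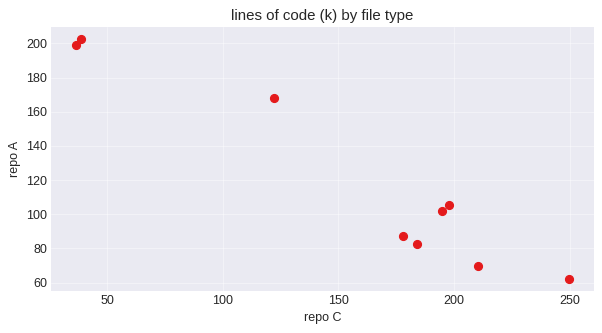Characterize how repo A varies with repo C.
negative, strong

Points are negatively correlated; strong (|r| ≈ 1.0).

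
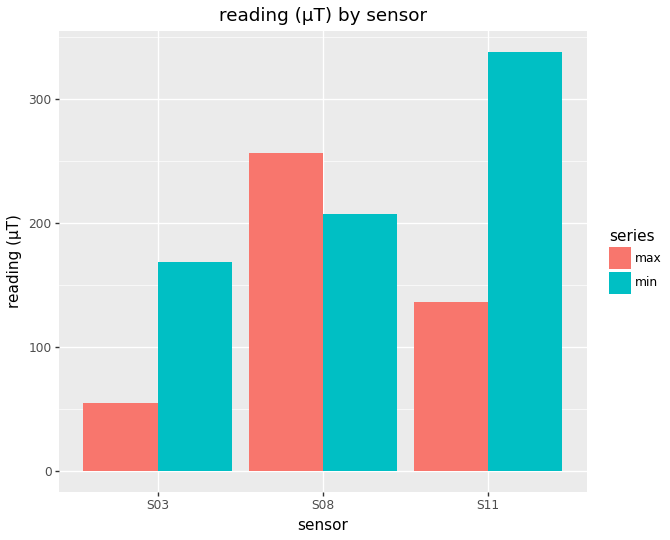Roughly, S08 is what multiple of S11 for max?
≈ 1.67×

S08 ≈ 250, S11 ≈ 150; 250/150 ≈ 1.67.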